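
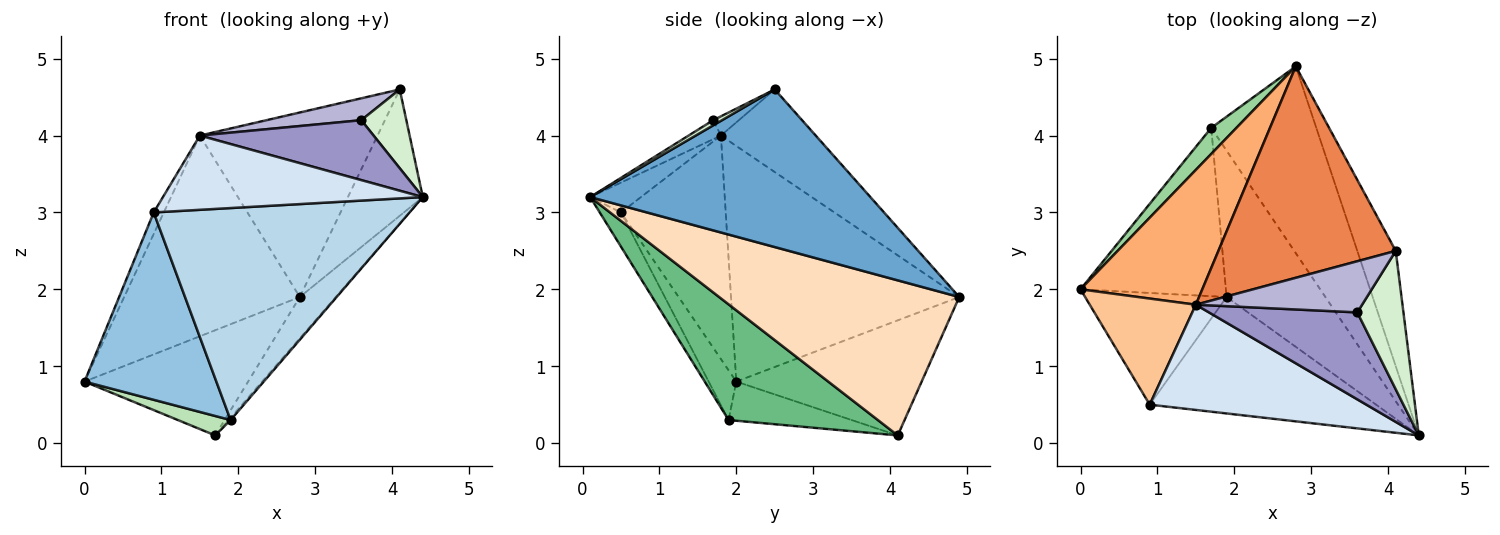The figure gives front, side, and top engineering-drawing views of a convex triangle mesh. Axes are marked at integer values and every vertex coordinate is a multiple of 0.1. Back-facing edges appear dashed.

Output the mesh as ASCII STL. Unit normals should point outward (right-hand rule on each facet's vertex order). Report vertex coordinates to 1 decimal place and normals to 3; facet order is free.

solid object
 facet normal 0.940 0.251 -0.229
  outer loop
   vertex 4.1 2.5 4.6
   vertex 4.4 0.1 3.2
   vertex 2.8 4.9 1.9
  endloop
 endfacet
 facet normal -0.177 -0.845 -0.504
  outer loop
   vertex 1.9 1.9 0.3
   vertex 0.9 0.5 3.0
   vertex 0.0 2.0 0.8
  endloop
 endfacet
 facet normal -0.072 -0.874 -0.480
  outer loop
   vertex 1.9 1.9 0.3
   vertex 4.4 0.1 3.2
   vertex 0.9 0.5 3.0
  endloop
 endfacet
 facet normal -0.112 -0.573 0.812
  outer loop
   vertex 1.5 1.8 4.0
   vertex 0.9 0.5 3.0
   vertex 4.4 0.1 3.2
  endloop
 endfacet
 facet normal -0.331 0.620 0.711
  outer loop
   vertex 1.5 1.8 4.0
   vertex 4.1 2.5 4.6
   vertex 2.8 4.9 1.9
  endloop
 endfacet
 facet normal -0.733 0.564 0.379
  outer loop
   vertex 1.5 1.8 4.0
   vertex 2.8 4.9 1.9
   vertex 0.0 2.0 0.8
  endloop
 endfacet
 facet normal -0.900 0.087 0.427
  outer loop
   vertex 1.5 1.8 4.0
   vertex 0.0 2.0 0.8
   vertex 0.9 0.5 3.0
  endloop
 endfacet
 facet normal 0.822 0.123 -0.557
  outer loop
   vertex 1.7 4.1 0.1
   vertex 2.8 4.9 1.9
   vertex 4.4 0.1 3.2
  endloop
 endfacet
 facet normal 0.760 0.010 -0.649
  outer loop
   vertex 1.7 4.1 0.1
   vertex 4.4 0.1 3.2
   vertex 1.9 1.9 0.3
  endloop
 endfacet
 facet normal -0.740 0.653 0.162
  outer loop
   vertex 1.7 4.1 0.1
   vertex 0.0 2.0 0.8
   vertex 2.8 4.9 1.9
  endloop
 endfacet
 facet normal -0.258 -0.111 -0.960
  outer loop
   vertex 1.7 4.1 0.1
   vertex 1.9 1.9 0.3
   vertex 0.0 2.0 0.8
  endloop
 endfacet
 facet normal 0.096 -0.493 0.865
  outer loop
   vertex 3.6 1.7 4.2
   vertex 4.4 0.1 3.2
   vertex 4.1 2.5 4.6
  endloop
 endfacet
 facet normal -0.105 -0.564 0.819
  outer loop
   vertex 3.6 1.7 4.2
   vertex 1.5 1.8 4.0
   vertex 4.4 0.1 3.2
  endloop
 endfacet
 facet normal -0.106 -0.391 0.914
  outer loop
   vertex 3.6 1.7 4.2
   vertex 4.1 2.5 4.6
   vertex 1.5 1.8 4.0
  endloop
 endfacet
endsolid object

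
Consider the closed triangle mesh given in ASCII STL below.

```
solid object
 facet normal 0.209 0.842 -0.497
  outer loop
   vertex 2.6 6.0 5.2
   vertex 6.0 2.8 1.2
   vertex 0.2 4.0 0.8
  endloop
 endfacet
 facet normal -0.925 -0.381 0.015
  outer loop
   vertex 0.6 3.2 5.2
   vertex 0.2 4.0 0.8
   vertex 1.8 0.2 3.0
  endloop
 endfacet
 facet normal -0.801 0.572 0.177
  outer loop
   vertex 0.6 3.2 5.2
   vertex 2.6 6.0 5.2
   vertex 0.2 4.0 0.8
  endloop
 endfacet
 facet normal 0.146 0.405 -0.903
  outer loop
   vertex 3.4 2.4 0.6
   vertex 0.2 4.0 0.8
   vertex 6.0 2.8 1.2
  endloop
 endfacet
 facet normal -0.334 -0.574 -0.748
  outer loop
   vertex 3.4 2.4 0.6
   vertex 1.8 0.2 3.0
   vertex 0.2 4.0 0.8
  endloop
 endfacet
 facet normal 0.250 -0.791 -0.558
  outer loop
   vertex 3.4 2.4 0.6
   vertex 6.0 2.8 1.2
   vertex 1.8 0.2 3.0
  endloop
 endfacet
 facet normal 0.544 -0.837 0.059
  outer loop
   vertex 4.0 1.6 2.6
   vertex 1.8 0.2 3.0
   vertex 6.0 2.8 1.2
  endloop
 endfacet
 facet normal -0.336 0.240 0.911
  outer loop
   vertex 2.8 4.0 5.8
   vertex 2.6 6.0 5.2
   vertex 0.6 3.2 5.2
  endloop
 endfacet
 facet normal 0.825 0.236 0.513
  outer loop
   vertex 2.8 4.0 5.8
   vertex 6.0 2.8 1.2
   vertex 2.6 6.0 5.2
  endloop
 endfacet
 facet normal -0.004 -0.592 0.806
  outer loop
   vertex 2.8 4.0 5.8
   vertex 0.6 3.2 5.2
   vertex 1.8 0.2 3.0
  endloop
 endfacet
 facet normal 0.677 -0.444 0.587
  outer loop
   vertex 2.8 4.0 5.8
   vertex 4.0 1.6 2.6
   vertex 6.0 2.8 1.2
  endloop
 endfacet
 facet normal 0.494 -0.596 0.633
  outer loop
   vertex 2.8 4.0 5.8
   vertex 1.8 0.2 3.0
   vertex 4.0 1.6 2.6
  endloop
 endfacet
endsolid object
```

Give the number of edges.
18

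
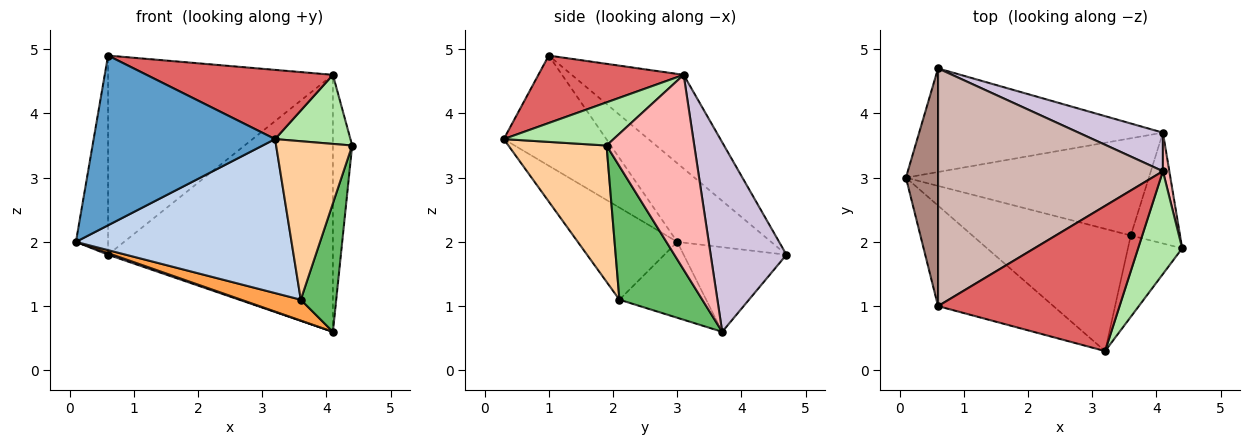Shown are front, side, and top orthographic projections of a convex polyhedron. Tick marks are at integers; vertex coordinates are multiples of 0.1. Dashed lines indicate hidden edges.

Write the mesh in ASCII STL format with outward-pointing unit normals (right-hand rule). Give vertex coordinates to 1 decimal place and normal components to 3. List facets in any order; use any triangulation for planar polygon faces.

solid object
 facet normal -0.437 -0.774 -0.458
  outer loop
   vertex 0.6 1.0 4.9
   vertex 0.1 3.0 2.0
   vertex 3.2 0.3 3.6
  endloop
 endfacet
 facet normal -0.340 -0.737 -0.585
  outer loop
   vertex 3.6 2.1 1.1
   vertex 3.2 0.3 3.6
   vertex 0.1 3.0 2.0
  endloop
 endfacet
 facet normal -0.292 -0.201 -0.935
  outer loop
   vertex 3.6 2.1 1.1
   vertex 0.1 3.0 2.0
   vertex 4.1 3.7 0.6
  endloop
 endfacet
 facet normal 0.754 -0.584 -0.300
  outer loop
   vertex 3.6 2.1 1.1
   vertex 4.4 1.9 3.5
   vertex 3.2 0.3 3.6
  endloop
 endfacet
 facet normal 0.871 -0.372 -0.321
  outer loop
   vertex 3.6 2.1 1.1
   vertex 4.1 3.7 0.6
   vertex 4.4 1.9 3.5
  endloop
 endfacet
 facet normal 0.631 -0.433 0.644
  outer loop
   vertex 4.1 3.1 4.6
   vertex 3.2 0.3 3.6
   vertex 4.4 1.9 3.5
  endloop
 endfacet
 facet normal 0.318 -0.408 0.856
  outer loop
   vertex 4.1 3.1 4.6
   vertex 0.6 1.0 4.9
   vertex 3.2 0.3 3.6
  endloop
 endfacet
 facet normal 0.976 0.215 0.032
  outer loop
   vertex 4.1 3.1 4.6
   vertex 4.4 1.9 3.5
   vertex 4.1 3.7 0.6
  endloop
 endfacet
 facet normal -0.328 -0.015 -0.945
  outer loop
   vertex 0.6 4.7 1.8
   vertex 4.1 3.7 0.6
   vertex 0.1 3.0 2.0
  endloop
 endfacet
 facet normal 0.316 0.938 0.141
  outer loop
   vertex 0.6 4.7 1.8
   vertex 4.1 3.1 4.6
   vertex 4.1 3.7 0.6
  endloop
 endfacet
 facet normal -0.883 0.302 0.360
  outer loop
   vertex 0.6 4.7 1.8
   vertex 0.1 3.0 2.0
   vertex 0.6 1.0 4.9
  endloop
 endfacet
 facet normal -0.304 0.612 0.730
  outer loop
   vertex 0.6 4.7 1.8
   vertex 0.6 1.0 4.9
   vertex 4.1 3.1 4.6
  endloop
 endfacet
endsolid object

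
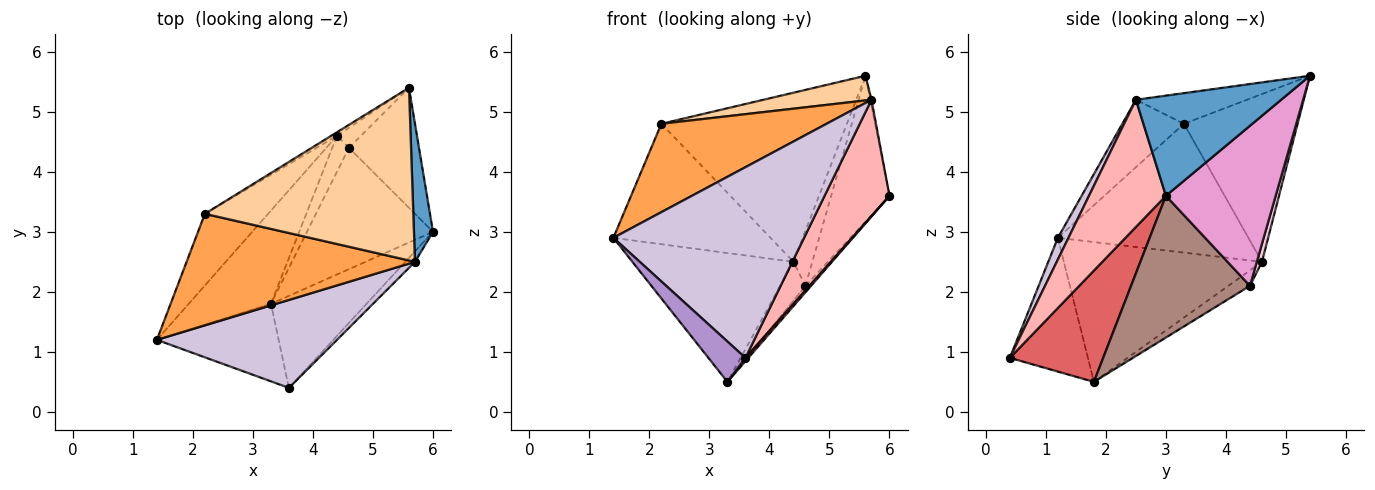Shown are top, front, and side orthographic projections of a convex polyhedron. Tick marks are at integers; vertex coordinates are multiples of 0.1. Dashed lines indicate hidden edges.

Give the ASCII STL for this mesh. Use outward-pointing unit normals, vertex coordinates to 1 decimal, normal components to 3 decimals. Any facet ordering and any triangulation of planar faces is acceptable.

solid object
 facet normal 0.982 0.008 0.187
  outer loop
   vertex 5.7 2.5 5.2
   vertex 6.0 3.0 3.6
   vertex 5.6 5.4 5.6
  endloop
 endfacet
 facet normal -0.706 0.574 -0.415
  outer loop
   vertex 4.4 4.6 2.5
   vertex 3.3 1.8 0.5
   vertex 1.4 1.2 2.9
  endloop
 endfacet
 facet normal -0.226 -0.605 0.764
  outer loop
   vertex 2.2 3.3 4.8
   vertex 1.4 1.2 2.9
   vertex 5.7 2.5 5.2
  endloop
 endfacet
 facet normal -0.144 -0.140 0.980
  outer loop
   vertex 2.2 3.3 4.8
   vertex 5.7 2.5 5.2
   vertex 5.6 5.4 5.6
  endloop
 endfacet
 facet normal -0.722 0.595 -0.354
  outer loop
   vertex 2.2 3.3 4.8
   vertex 4.4 4.6 2.5
   vertex 1.4 1.2 2.9
  endloop
 endfacet
 facet normal -0.522 0.853 -0.018
  outer loop
   vertex 2.2 3.3 4.8
   vertex 5.6 5.4 5.6
   vertex 4.4 4.6 2.5
  endloop
 endfacet
 facet normal 0.758 -0.024 -0.651
  outer loop
   vertex 3.6 0.4 0.9
   vertex 3.3 1.8 0.5
   vertex 6.0 3.0 3.6
  endloop
 endfacet
 facet normal 0.763 -0.644 -0.058
  outer loop
   vertex 3.6 0.4 0.9
   vertex 6.0 3.0 3.6
   vertex 5.7 2.5 5.2
  endloop
 endfacet
 facet normal -0.698 -0.331 -0.635
  outer loop
   vertex 3.6 0.4 0.9
   vertex 1.4 1.2 2.9
   vertex 3.3 1.8 0.5
  endloop
 endfacet
 facet normal 0.050 -0.907 0.418
  outer loop
   vertex 3.6 0.4 0.9
   vertex 5.7 2.5 5.2
   vertex 1.4 1.2 2.9
  endloop
 endfacet
 facet normal 0.747 0.035 -0.664
  outer loop
   vertex 4.6 4.4 2.1
   vertex 6.0 3.0 3.6
   vertex 3.3 1.8 0.5
  endloop
 endfacet
 facet normal -0.532 0.621 -0.576
  outer loop
   vertex 4.6 4.4 2.1
   vertex 3.3 1.8 0.5
   vertex 4.4 4.6 2.5
  endloop
 endfacet
 facet normal 0.824 0.438 -0.360
  outer loop
   vertex 4.6 4.4 2.1
   vertex 5.6 5.4 5.6
   vertex 6.0 3.0 3.6
  endloop
 endfacet
 facet normal 0.248 0.910 -0.331
  outer loop
   vertex 4.6 4.4 2.1
   vertex 4.4 4.6 2.5
   vertex 5.6 5.4 5.6
  endloop
 endfacet
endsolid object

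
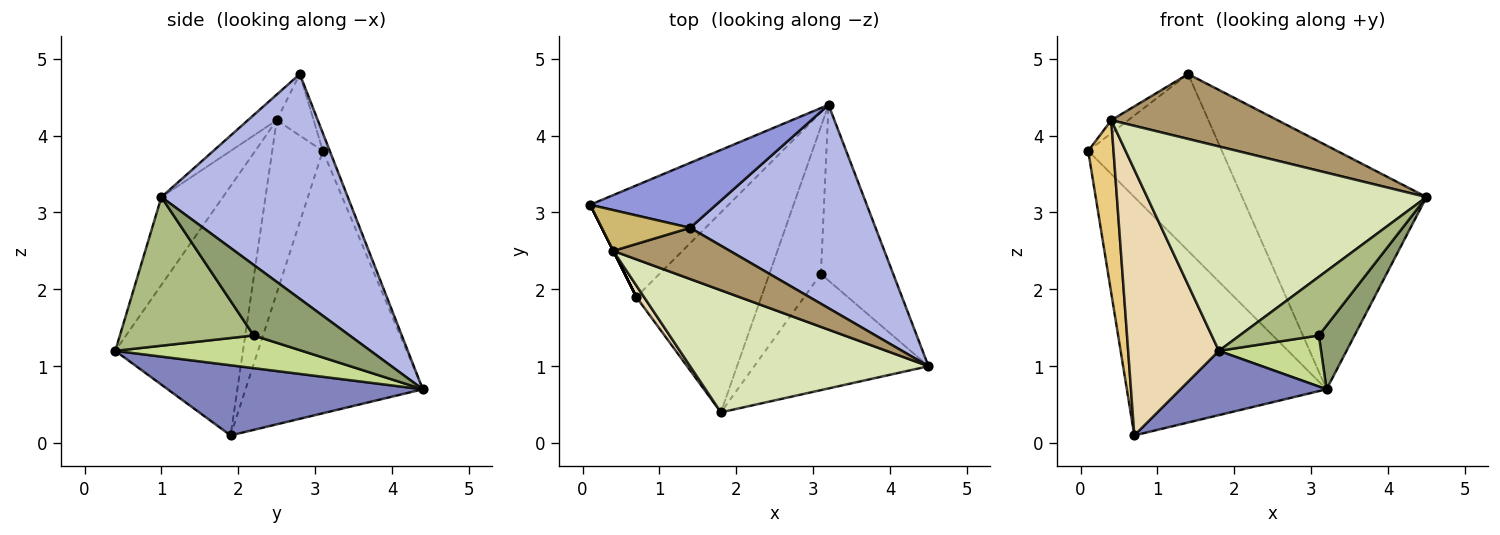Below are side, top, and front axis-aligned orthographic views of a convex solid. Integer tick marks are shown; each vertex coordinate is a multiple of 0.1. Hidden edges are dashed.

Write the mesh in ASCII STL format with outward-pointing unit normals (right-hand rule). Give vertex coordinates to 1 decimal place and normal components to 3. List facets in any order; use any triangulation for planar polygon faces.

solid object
 facet normal -0.627 0.706 -0.331
  outer loop
   vertex 0.7 1.9 0.1
   vertex 0.1 3.1 3.8
   vertex 3.2 4.4 0.7
  endloop
 endfacet
 facet normal 0.471 -0.270 -0.840
  outer loop
   vertex 1.8 0.4 1.2
   vertex 0.7 1.9 0.1
   vertex 3.2 4.4 0.7
  endloop
 endfacet
 facet normal -0.049 0.938 0.345
  outer loop
   vertex 1.4 2.8 4.8
   vertex 3.2 4.4 0.7
   vertex 0.1 3.1 3.8
  endloop
 endfacet
 facet normal 0.613 0.607 0.506
  outer loop
   vertex 1.4 2.8 4.8
   vertex 4.5 1.0 3.2
   vertex 3.2 4.4 0.7
  endloop
 endfacet
 facet normal 0.676 -0.251 -0.693
  outer loop
   vertex 3.1 2.2 1.4
   vertex 3.2 4.4 0.7
   vertex 4.5 1.0 3.2
  endloop
 endfacet
 facet normal 0.606 -0.359 -0.710
  outer loop
   vertex 3.1 2.2 1.4
   vertex 4.5 1.0 3.2
   vertex 1.8 0.4 1.2
  endloop
 endfacet
 facet normal 0.514 -0.281 -0.810
  outer loop
   vertex 3.1 2.2 1.4
   vertex 1.8 0.4 1.2
   vertex 3.2 4.4 0.7
  endloop
 endfacet
 facet normal -0.186 -0.844 0.504
  outer loop
   vertex 0.4 2.5 4.2
   vertex 1.8 0.4 1.2
   vertex 4.5 1.0 3.2
  endloop
 endfacet
 facet normal -0.135 -0.778 0.614
  outer loop
   vertex 0.4 2.5 4.2
   vertex 4.5 1.0 3.2
   vertex 1.4 2.8 4.8
  endloop
 endfacet
 facet normal -0.552 0.253 0.794
  outer loop
   vertex 0.4 2.5 4.2
   vertex 1.4 2.8 4.8
   vertex 0.1 3.1 3.8
  endloop
 endfacet
 facet normal -0.894 -0.447 0.000
  outer loop
   vertex 0.4 2.5 4.2
   vertex 0.1 3.1 3.8
   vertex 0.7 1.9 0.1
  endloop
 endfacet
 facet normal -0.815 -0.579 0.025
  outer loop
   vertex 0.4 2.5 4.2
   vertex 0.7 1.9 0.1
   vertex 1.8 0.4 1.2
  endloop
 endfacet
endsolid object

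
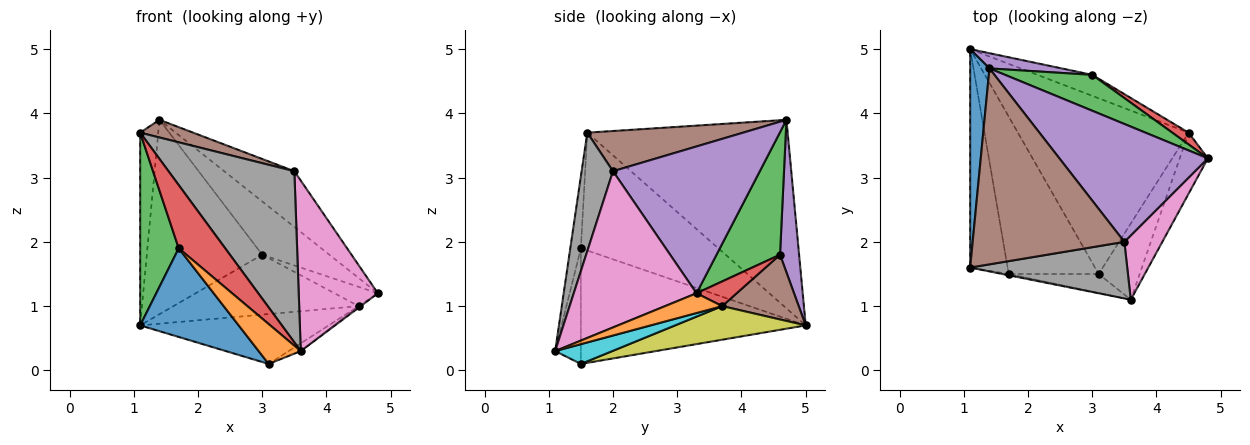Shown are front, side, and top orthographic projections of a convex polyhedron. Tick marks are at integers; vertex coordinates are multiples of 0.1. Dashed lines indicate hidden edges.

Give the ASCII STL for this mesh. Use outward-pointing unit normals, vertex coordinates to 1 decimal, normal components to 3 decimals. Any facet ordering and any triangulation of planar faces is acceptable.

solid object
 facet normal -0.991 0.089 0.101
  outer loop
   vertex 1.1 1.6 3.7
   vertex 1.4 4.7 3.9
   vertex 1.1 5.0 0.7
  endloop
 endfacet
 facet normal 0.574 0.022 -0.818
  outer loop
   vertex 4.5 3.7 1.0
   vertex 4.8 3.3 1.2
   vertex 3.6 1.1 0.3
  endloop
 endfacet
 facet normal -0.921 -0.258 -0.293
  outer loop
   vertex 1.7 1.5 1.9
   vertex 1.1 1.6 3.7
   vertex 1.1 5.0 0.7
  endloop
 endfacet
 facet normal -0.222 -0.975 -0.020
  outer loop
   vertex 1.7 1.5 1.9
   vertex 3.6 1.1 0.3
   vertex 1.1 1.6 3.7
  endloop
 endfacet
 facet normal 0.666 0.319 0.674
  outer loop
   vertex 3.5 2.0 3.1
   vertex 4.8 3.3 1.2
   vertex 1.4 4.7 3.9
  endloop
 endfacet
 facet normal 0.255 -0.087 0.963
  outer loop
   vertex 3.5 2.0 3.1
   vertex 1.4 4.7 3.9
   vertex 1.1 1.6 3.7
  endloop
 endfacet
 facet normal 0.823 -0.531 0.200
  outer loop
   vertex 3.5 2.0 3.1
   vertex 3.6 1.1 0.3
   vertex 4.8 3.3 1.2
  endloop
 endfacet
 facet normal 0.230 -0.924 0.305
  outer loop
   vertex 3.5 2.0 3.1
   vertex 1.1 1.6 3.7
   vertex 3.6 1.1 0.3
  endloop
 endfacet
 facet normal 0.186 0.268 -0.945
  outer loop
   vertex 3.1 1.5 0.1
   vertex 1.1 5.0 0.7
   vertex 4.5 3.7 1.0
  endloop
 endfacet
 facet normal 0.432 0.092 -0.897
  outer loop
   vertex 3.1 1.5 0.1
   vertex 4.5 3.7 1.0
   vertex 3.6 1.1 0.3
  endloop
 endfacet
 facet normal -0.746 -0.327 -0.580
  outer loop
   vertex 3.1 1.5 0.1
   vertex 1.7 1.5 1.9
   vertex 1.1 5.0 0.7
  endloop
 endfacet
 facet normal -0.483 -0.791 -0.375
  outer loop
   vertex 3.1 1.5 0.1
   vertex 3.6 1.1 0.3
   vertex 1.7 1.5 1.9
  endloop
 endfacet
 facet normal 0.618 0.652 0.439
  outer loop
   vertex 3.0 4.6 1.8
   vertex 1.4 4.7 3.9
   vertex 4.8 3.3 1.2
  endloop
 endfacet
 facet normal 0.620 0.670 0.409
  outer loop
   vertex 3.0 4.6 1.8
   vertex 4.8 3.3 1.2
   vertex 4.5 3.7 1.0
  endloop
 endfacet
 facet normal 0.163 0.984 0.077
  outer loop
   vertex 3.0 4.6 1.8
   vertex 1.1 5.0 0.7
   vertex 1.4 4.7 3.9
  endloop
 endfacet
 facet normal 0.363 0.879 -0.308
  outer loop
   vertex 3.0 4.6 1.8
   vertex 4.5 3.7 1.0
   vertex 1.1 5.0 0.7
  endloop
 endfacet
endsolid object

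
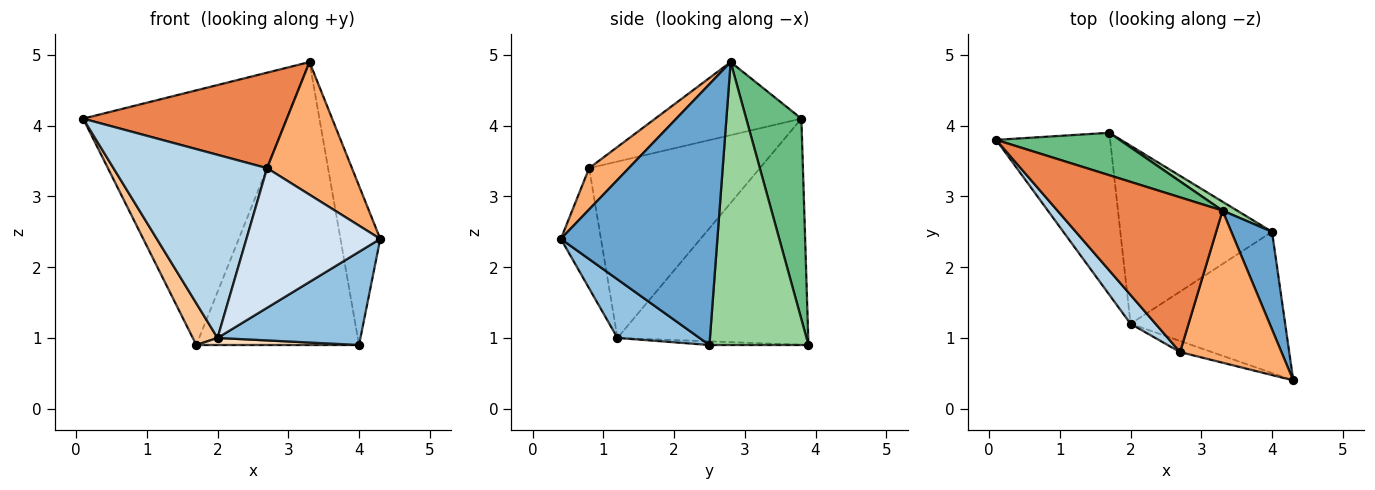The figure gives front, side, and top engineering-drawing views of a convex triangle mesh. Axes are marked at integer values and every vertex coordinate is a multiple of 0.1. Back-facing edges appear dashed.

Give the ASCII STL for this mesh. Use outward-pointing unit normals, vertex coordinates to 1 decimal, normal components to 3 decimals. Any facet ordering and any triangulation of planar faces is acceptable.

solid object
 facet normal 0.958 0.244 0.149
  outer loop
   vertex 3.3 2.8 4.9
   vertex 4.3 0.4 2.4
   vertex 4.0 2.5 0.9
  endloop
 endfacet
 facet normal 0.302 -0.525 -0.796
  outer loop
   vertex 2.0 1.2 1.0
   vertex 4.0 2.5 0.9
   vertex 4.3 0.4 2.4
  endloop
 endfacet
 facet normal -0.739 -0.665 0.105
  outer loop
   vertex 2.7 0.8 3.4
   vertex 0.1 3.8 4.1
   vertex 2.0 1.2 1.0
  endloop
 endfacet
 facet normal -0.286 -0.955 -0.076
  outer loop
   vertex 2.7 0.8 3.4
   vertex 2.0 1.2 1.0
   vertex 4.3 0.4 2.4
  endloop
 endfacet
 facet normal -0.353 -0.491 0.796
  outer loop
   vertex 2.7 0.8 3.4
   vertex 3.3 2.8 4.9
   vertex 0.1 3.8 4.1
  endloop
 endfacet
 facet normal 0.293 -0.628 0.721
  outer loop
   vertex 2.7 0.8 3.4
   vertex 4.3 0.4 2.4
   vertex 3.3 2.8 4.9
  endloop
 endfacet
 facet normal -0.887 -0.115 -0.447
  outer loop
   vertex 1.7 3.9 0.9
   vertex 2.0 1.2 1.0
   vertex 0.1 3.8 4.1
  endloop
 endfacet
 facet normal -0.024 -0.040 -0.999
  outer loop
   vertex 1.7 3.9 0.9
   vertex 4.0 2.5 0.9
   vertex 2.0 1.2 1.0
  endloop
 endfacet
 facet normal 0.258 0.953 0.159
  outer loop
   vertex 1.7 3.9 0.9
   vertex 0.1 3.8 4.1
   vertex 3.3 2.8 4.9
  endloop
 endfacet
 facet normal 0.520 0.854 0.027
  outer loop
   vertex 1.7 3.9 0.9
   vertex 3.3 2.8 4.9
   vertex 4.0 2.5 0.9
  endloop
 endfacet
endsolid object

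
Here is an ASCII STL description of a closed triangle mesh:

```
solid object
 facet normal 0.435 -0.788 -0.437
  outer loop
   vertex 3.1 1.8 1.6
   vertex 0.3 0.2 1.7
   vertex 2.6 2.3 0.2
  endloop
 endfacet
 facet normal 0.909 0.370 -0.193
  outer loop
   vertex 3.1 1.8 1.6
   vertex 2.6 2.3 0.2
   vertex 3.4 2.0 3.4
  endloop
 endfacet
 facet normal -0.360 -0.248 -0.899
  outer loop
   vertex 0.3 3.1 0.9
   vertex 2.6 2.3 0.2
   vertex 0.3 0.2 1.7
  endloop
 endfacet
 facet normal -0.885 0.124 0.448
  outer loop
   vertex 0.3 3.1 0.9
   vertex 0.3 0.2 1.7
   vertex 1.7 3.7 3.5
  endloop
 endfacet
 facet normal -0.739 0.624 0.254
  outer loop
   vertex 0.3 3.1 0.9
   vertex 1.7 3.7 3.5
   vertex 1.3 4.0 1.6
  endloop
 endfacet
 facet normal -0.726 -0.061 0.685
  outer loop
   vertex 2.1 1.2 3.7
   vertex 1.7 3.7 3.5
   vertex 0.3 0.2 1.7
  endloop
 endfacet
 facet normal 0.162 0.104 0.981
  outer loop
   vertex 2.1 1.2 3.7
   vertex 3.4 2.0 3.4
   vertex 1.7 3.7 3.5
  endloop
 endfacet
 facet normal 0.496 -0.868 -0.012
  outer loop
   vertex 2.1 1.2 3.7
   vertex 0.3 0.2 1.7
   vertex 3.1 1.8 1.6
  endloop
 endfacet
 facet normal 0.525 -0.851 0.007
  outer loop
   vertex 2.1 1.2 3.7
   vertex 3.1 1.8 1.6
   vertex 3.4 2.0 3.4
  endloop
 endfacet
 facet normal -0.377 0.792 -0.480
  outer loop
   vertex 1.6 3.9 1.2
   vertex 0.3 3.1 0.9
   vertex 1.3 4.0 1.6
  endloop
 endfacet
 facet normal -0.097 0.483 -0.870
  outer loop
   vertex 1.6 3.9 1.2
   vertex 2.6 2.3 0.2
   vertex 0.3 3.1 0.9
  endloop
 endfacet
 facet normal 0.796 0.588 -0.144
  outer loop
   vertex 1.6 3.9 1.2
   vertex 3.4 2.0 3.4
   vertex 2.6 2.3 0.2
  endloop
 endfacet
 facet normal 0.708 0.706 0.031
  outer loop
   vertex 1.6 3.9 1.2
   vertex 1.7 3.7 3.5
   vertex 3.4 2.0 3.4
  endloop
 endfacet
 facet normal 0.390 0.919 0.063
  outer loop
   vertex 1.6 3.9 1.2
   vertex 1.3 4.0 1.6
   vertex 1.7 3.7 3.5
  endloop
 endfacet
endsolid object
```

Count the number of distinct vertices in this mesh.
9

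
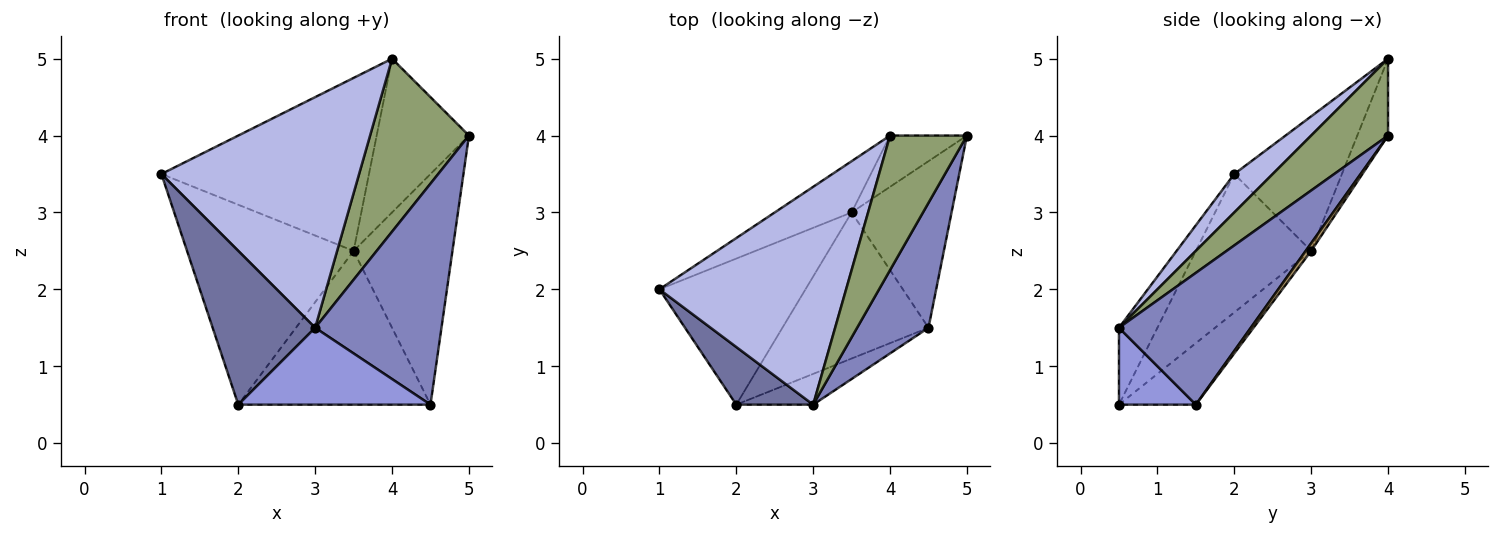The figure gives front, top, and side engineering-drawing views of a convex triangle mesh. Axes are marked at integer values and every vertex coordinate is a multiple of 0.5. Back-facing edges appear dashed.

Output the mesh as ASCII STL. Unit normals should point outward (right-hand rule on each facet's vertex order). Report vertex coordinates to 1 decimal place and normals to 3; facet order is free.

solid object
 facet normal -0.331 -0.883 0.331
  outer loop
   vertex 2.0 0.5 0.5
   vertex 3.0 0.5 1.5
   vertex 1.0 2.0 3.5
  endloop
 endfacet
 facet normal 0.672 -0.644 0.364
  outer loop
   vertex 4.5 1.5 0.5
   vertex 5.0 4.0 4.0
   vertex 3.0 0.5 1.5
  endloop
 endfacet
 facet normal 0.348 -0.870 -0.348
  outer loop
   vertex 4.5 1.5 0.5
   vertex 3.0 0.5 1.5
   vertex 2.0 0.5 0.5
  endloop
 endfacet
 facet normal 0.140 -0.720 0.680
  outer loop
   vertex 4.0 4.0 5.0
   vertex 1.0 2.0 3.5
   vertex 3.0 0.5 1.5
  endloop
 endfacet
 facet normal 0.523 -0.673 0.523
  outer loop
   vertex 4.0 4.0 5.0
   vertex 3.0 0.5 1.5
   vertex 5.0 4.0 4.0
  endloop
 endfacet
 facet normal -0.488 0.705 -0.515
  outer loop
   vertex 3.5 3.0 2.5
   vertex 2.0 0.5 0.5
   vertex 1.0 2.0 3.5
  endloop
 endfacet
 facet normal -0.445 0.859 -0.254
  outer loop
   vertex 3.5 3.0 2.5
   vertex 1.0 2.0 3.5
   vertex 4.0 4.0 5.0
  endloop
 endfacet
 facet normal -0.302 0.905 -0.302
  outer loop
   vertex 3.5 3.0 2.5
   vertex 4.0 4.0 5.0
   vertex 5.0 4.0 4.0
  endloop
 endfacet
 facet normal 0.045 0.810 -0.585
  outer loop
   vertex 3.5 3.0 2.5
   vertex 5.0 4.0 4.0
   vertex 4.5 1.5 0.5
  endloop
 endfacet
 facet normal -0.279 0.696 -0.661
  outer loop
   vertex 3.5 3.0 2.5
   vertex 4.5 1.5 0.5
   vertex 2.0 0.5 0.5
  endloop
 endfacet
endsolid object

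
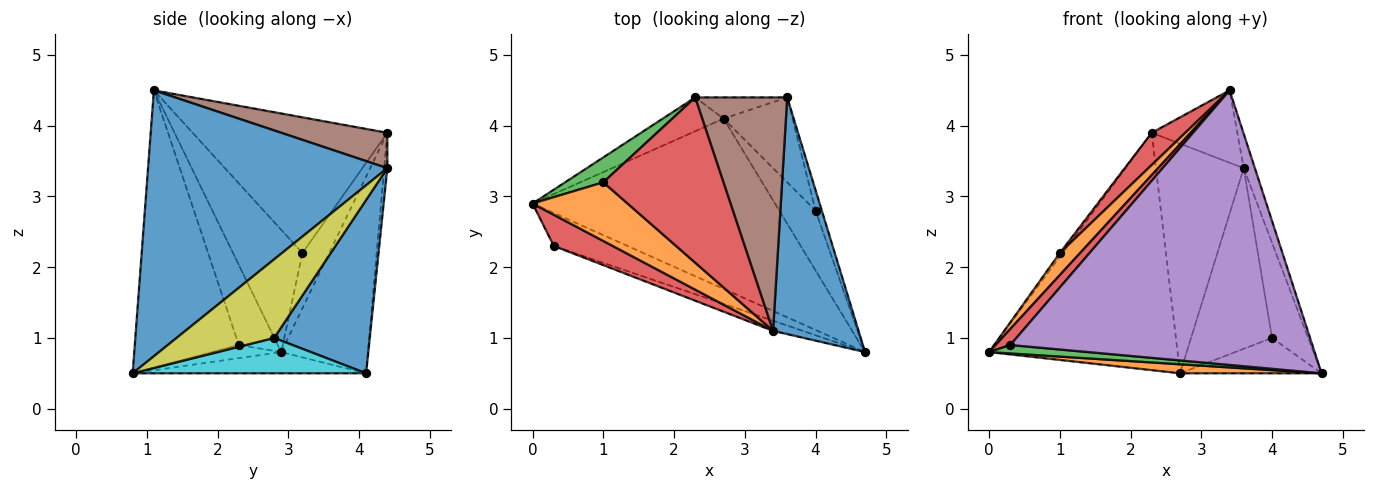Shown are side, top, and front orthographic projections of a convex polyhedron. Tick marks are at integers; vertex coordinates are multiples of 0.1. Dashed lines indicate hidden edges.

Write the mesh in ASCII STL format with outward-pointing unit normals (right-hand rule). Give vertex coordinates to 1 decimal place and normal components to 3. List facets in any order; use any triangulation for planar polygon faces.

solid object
 facet normal 0.951 0.044 0.306
  outer loop
   vertex 3.4 1.1 4.5
   vertex 4.7 0.8 0.5
   vertex 3.6 4.4 3.4
  endloop
 endfacet
 facet normal -0.087 -0.053 -0.995
  outer loop
   vertex 2.7 4.1 0.5
   vertex 4.7 0.8 0.5
   vertex 0.0 2.9 0.8
  endloop
 endfacet
 facet normal -0.170 -0.244 -0.955
  outer loop
   vertex 0.3 2.3 0.9
   vertex 0.0 2.9 0.8
   vertex 4.7 0.8 0.5
  endloop
 endfacet
 facet normal -0.771 -0.291 0.567
  outer loop
   vertex 0.3 2.3 0.9
   vertex 3.4 1.1 4.5
   vertex 0.0 2.9 0.8
  endloop
 endfacet
 facet normal -0.325 -0.945 -0.035
  outer loop
   vertex 0.3 2.3 0.9
   vertex 4.7 0.8 0.5
   vertex 3.4 1.1 4.5
  endloop
 endfacet
 facet normal 0.345 0.278 0.897
  outer loop
   vertex 2.3 4.4 3.9
   vertex 3.4 1.1 4.5
   vertex 3.6 4.4 3.4
  endloop
 endfacet
 facet normal -0.415 0.901 -0.128
  outer loop
   vertex 2.3 4.4 3.9
   vertex 2.7 4.1 0.5
   vertex 0.0 2.9 0.8
  endloop
 endfacet
 facet normal -0.035 0.995 -0.092
  outer loop
   vertex 2.3 4.4 3.9
   vertex 3.6 4.4 3.4
   vertex 2.7 4.1 0.5
  endloop
 endfacet
 facet normal 0.935 0.346 -0.075
  outer loop
   vertex 4.0 2.8 1.0
   vertex 3.6 4.4 3.4
   vertex 4.7 0.8 0.5
  endloop
 endfacet
 facet normal 0.643 0.390 -0.659
  outer loop
   vertex 4.0 2.8 1.0
   vertex 4.7 0.8 0.5
   vertex 2.7 4.1 0.5
  endloop
 endfacet
 facet normal 0.730 0.618 -0.291
  outer loop
   vertex 4.0 2.8 1.0
   vertex 2.7 4.1 0.5
   vertex 3.6 4.4 3.4
  endloop
 endfacet
 facet normal -0.770 -0.225 0.598
  outer loop
   vertex 1.0 3.2 2.2
   vertex 0.0 2.9 0.8
   vertex 3.4 1.1 4.5
  endloop
 endfacet
 facet normal -0.819 0.084 0.567
  outer loop
   vertex 1.0 3.2 2.2
   vertex 2.3 4.4 3.9
   vertex 0.0 2.9 0.8
  endloop
 endfacet
 facet normal -0.742 -0.128 0.658
  outer loop
   vertex 1.0 3.2 2.2
   vertex 3.4 1.1 4.5
   vertex 2.3 4.4 3.9
  endloop
 endfacet
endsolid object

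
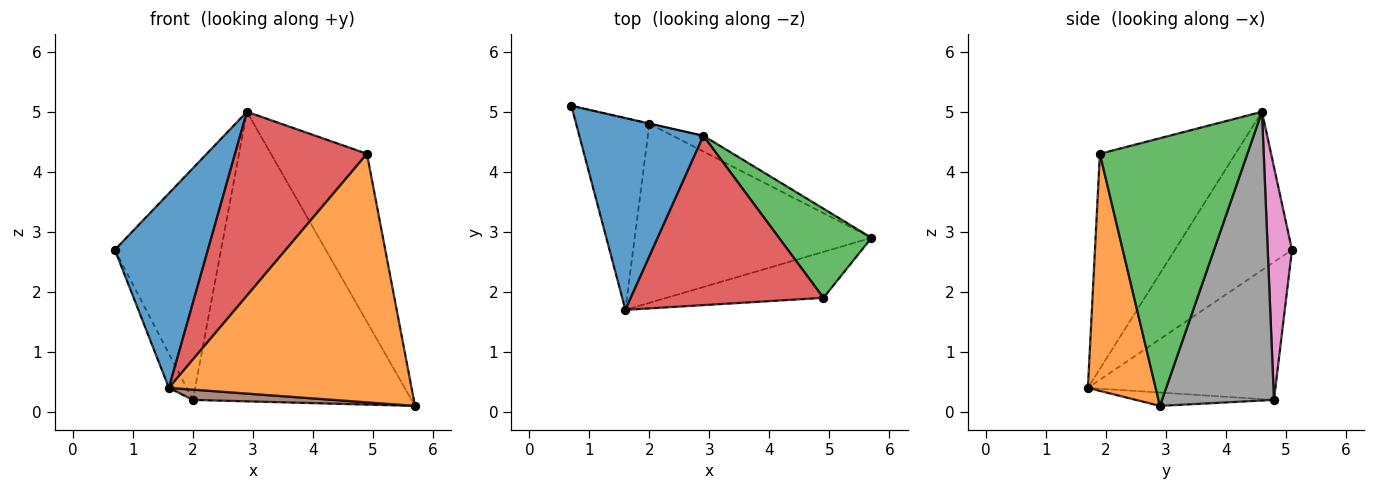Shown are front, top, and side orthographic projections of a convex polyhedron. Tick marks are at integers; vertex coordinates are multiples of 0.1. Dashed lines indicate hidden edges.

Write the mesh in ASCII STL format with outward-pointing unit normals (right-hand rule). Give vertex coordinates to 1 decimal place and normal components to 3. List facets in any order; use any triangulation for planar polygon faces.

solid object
 facet normal -0.667 -0.530 0.523
  outer loop
   vertex 2.9 4.6 5.0
   vertex 0.7 5.1 2.7
   vertex 1.6 1.7 0.4
  endloop
 endfacet
 facet normal 0.265 -0.948 -0.175
  outer loop
   vertex 4.9 1.9 4.3
   vertex 1.6 1.7 0.4
   vertex 5.7 2.9 0.1
  endloop
 endfacet
 facet normal 0.805 0.524 0.278
  outer loop
   vertex 4.9 1.9 4.3
   vertex 5.7 2.9 0.1
   vertex 2.9 4.6 5.0
  endloop
 endfacet
 facet normal -0.603 -0.587 0.540
  outer loop
   vertex 4.9 1.9 4.3
   vertex 2.9 4.6 5.0
   vertex 1.6 1.7 0.4
  endloop
 endfacet
 facet normal -0.880 0.083 -0.468
  outer loop
   vertex 2.0 4.8 0.2
   vertex 1.6 1.7 0.4
   vertex 0.7 5.1 2.7
  endloop
 endfacet
 facet normal -0.056 -0.057 -0.997
  outer loop
   vertex 2.0 4.8 0.2
   vertex 5.7 2.9 0.1
   vertex 1.6 1.7 0.4
  endloop
 endfacet
 facet normal 0.223 0.975 -0.001
  outer loop
   vertex 2.0 4.8 0.2
   vertex 0.7 5.1 2.7
   vertex 2.9 4.6 5.0
  endloop
 endfacet
 facet normal 0.455 0.889 -0.048
  outer loop
   vertex 2.0 4.8 0.2
   vertex 2.9 4.6 5.0
   vertex 5.7 2.9 0.1
  endloop
 endfacet
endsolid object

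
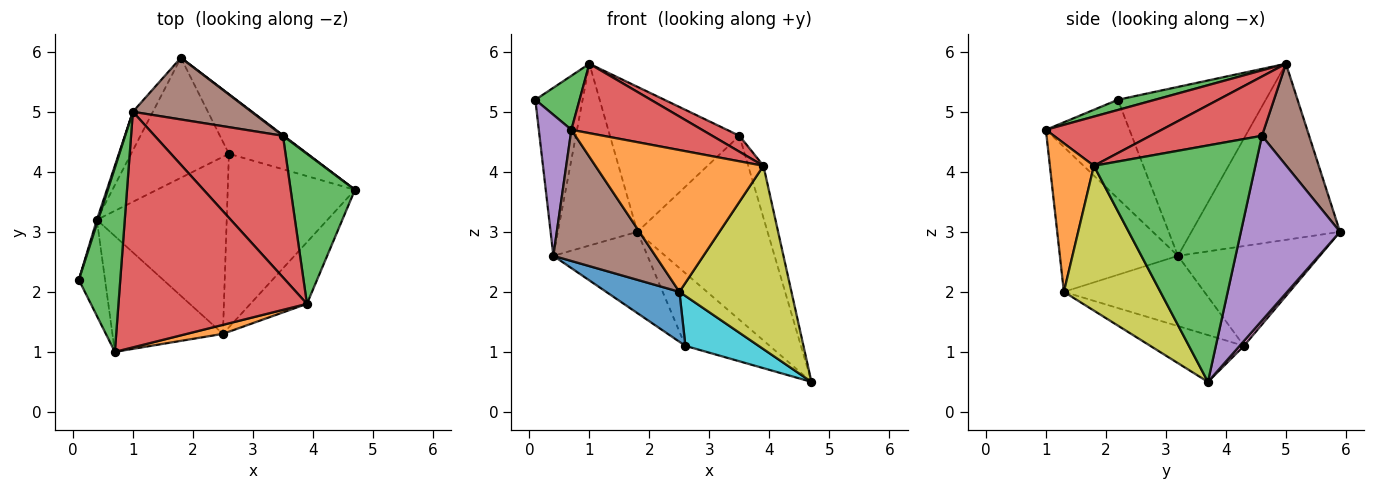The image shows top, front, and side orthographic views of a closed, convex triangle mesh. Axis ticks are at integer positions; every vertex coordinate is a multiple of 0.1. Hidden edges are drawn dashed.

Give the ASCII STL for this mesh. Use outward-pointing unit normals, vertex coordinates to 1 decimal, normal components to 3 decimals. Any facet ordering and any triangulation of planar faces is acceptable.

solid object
 facet normal -0.952 0.305 0.007
  outer loop
   vertex 0.4 3.2 2.6
   vertex 0.1 2.2 5.2
   vertex 1.0 5.0 5.8
  endloop
 endfacet
 facet normal -0.877 0.470 -0.100
  outer loop
   vertex 0.4 3.2 2.6
   vertex 1.0 5.0 5.8
   vertex 1.8 5.9 3.0
  endloop
 endfacet
 facet normal 0.961 0.091 0.261
  outer loop
   vertex 3.5 4.6 4.6
   vertex 3.9 1.8 4.1
   vertex 4.7 3.7 0.5
  endloop
 endfacet
 facet normal 0.417 -0.102 0.903
  outer loop
   vertex 3.5 4.6 4.6
   vertex 1.0 5.0 5.8
   vertex 3.9 1.8 4.1
  endloop
 endfacet
 facet normal 0.606 0.796 0.003
  outer loop
   vertex 3.5 4.6 4.6
   vertex 4.7 3.7 0.5
   vertex 1.8 5.9 3.0
  endloop
 endfacet
 facet normal 0.318 0.872 0.371
  outer loop
   vertex 3.5 4.6 4.6
   vertex 1.8 5.9 3.0
   vertex 1.0 5.0 5.8
  endloop
 endfacet
 facet normal 0.040 0.772 -0.634
  outer loop
   vertex 2.6 4.3 1.1
   vertex 1.8 5.9 3.0
   vertex 4.7 3.7 0.5
  endloop
 endfacet
 facet normal -0.645 0.428 -0.632
  outer loop
   vertex 2.6 4.3 1.1
   vertex 0.4 3.2 2.6
   vertex 1.8 5.9 3.0
  endloop
 endfacet
 facet normal 0.633 -0.734 -0.247
  outer loop
   vertex 2.5 1.3 2.0
   vertex 4.7 3.7 0.5
   vertex 3.9 1.8 4.1
  endloop
 endfacet
 facet normal -0.333 -0.261 -0.906
  outer loop
   vertex 2.5 1.3 2.0
   vertex 2.6 4.3 1.1
   vertex 4.7 3.7 0.5
  endloop
 endfacet
 facet normal -0.462 -0.241 -0.854
  outer loop
   vertex 2.5 1.3 2.0
   vertex 0.4 3.2 2.6
   vertex 2.6 4.3 1.1
  endloop
 endfacet
 facet normal 0.253 -0.966 0.061
  outer loop
   vertex 0.7 1.0 4.7
   vertex 2.5 1.3 2.0
   vertex 3.9 1.8 4.1
  endloop
 endfacet
 facet normal 0.230 -0.274 0.934
  outer loop
   vertex 0.7 1.0 4.7
   vertex 1.0 5.0 5.8
   vertex 0.1 2.2 5.2
  endloop
 endfacet
 facet normal 0.243 -0.274 0.930
  outer loop
   vertex 0.7 1.0 4.7
   vertex 3.9 1.8 4.1
   vertex 1.0 5.0 5.8
  endloop
 endfacet
 facet normal -0.905 -0.352 -0.240
  outer loop
   vertex 0.7 1.0 4.7
   vertex 0.1 2.2 5.2
   vertex 0.4 3.2 2.6
  endloop
 endfacet
 facet normal -0.655 -0.566 -0.500
  outer loop
   vertex 0.7 1.0 4.7
   vertex 0.4 3.2 2.6
   vertex 2.5 1.3 2.0
  endloop
 endfacet
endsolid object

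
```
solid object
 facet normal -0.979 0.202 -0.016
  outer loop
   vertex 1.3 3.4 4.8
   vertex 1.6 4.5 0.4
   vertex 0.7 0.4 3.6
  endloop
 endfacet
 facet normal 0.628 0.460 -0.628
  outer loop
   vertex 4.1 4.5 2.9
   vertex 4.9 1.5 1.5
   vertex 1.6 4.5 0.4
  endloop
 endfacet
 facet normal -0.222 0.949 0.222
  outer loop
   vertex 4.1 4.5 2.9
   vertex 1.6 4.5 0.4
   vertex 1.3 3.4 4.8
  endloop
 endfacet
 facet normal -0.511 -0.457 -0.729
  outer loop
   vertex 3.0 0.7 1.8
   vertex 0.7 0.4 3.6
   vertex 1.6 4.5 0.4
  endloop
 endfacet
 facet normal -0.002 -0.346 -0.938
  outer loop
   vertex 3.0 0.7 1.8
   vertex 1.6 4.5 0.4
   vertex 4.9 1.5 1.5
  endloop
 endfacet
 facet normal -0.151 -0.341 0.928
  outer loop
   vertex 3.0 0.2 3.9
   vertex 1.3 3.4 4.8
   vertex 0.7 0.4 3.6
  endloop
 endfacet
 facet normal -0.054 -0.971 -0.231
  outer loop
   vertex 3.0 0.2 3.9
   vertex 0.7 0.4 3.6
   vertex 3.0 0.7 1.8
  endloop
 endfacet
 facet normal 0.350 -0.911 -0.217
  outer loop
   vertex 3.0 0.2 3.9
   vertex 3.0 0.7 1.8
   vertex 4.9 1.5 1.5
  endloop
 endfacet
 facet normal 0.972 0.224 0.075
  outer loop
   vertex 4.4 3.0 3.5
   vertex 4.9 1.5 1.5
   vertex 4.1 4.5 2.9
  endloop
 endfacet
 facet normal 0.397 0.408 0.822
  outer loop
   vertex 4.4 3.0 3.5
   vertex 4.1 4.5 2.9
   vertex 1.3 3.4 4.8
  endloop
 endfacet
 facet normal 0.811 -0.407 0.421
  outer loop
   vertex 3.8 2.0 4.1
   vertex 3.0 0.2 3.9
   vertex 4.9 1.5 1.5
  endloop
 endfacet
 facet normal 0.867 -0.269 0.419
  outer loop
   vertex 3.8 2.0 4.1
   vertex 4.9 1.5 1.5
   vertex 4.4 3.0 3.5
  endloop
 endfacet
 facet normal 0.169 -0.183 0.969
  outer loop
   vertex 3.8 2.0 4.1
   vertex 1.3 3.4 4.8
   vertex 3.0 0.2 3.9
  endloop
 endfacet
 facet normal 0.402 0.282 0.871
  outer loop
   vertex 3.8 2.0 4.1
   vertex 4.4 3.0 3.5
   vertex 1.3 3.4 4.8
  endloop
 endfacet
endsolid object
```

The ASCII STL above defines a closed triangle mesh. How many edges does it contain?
21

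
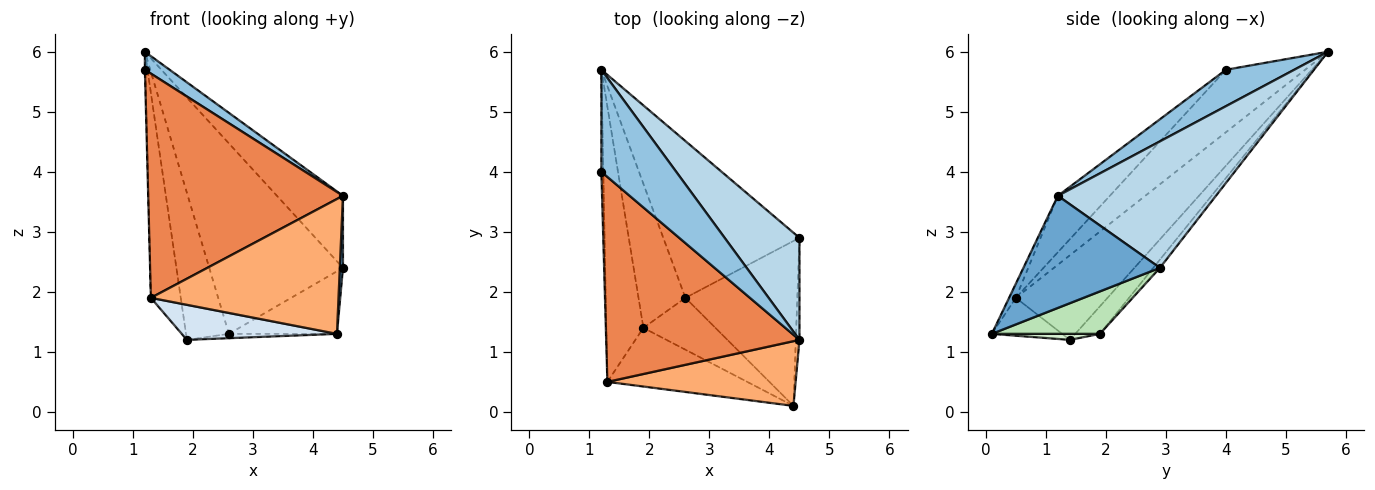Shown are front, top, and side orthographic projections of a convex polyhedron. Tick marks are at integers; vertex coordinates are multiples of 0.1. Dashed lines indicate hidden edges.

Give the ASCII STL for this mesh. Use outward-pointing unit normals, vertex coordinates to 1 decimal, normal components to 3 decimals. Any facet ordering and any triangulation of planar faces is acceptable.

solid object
 facet normal 0.999 -0.023 -0.032
  outer loop
   vertex 4.5 1.2 3.6
   vertex 4.4 0.1 1.3
   vertex 4.5 2.9 2.4
  endloop
 endfacet
 facet normal 0.432 -0.157 0.888
  outer loop
   vertex 1.2 5.7 6.0
   vertex 1.2 4.0 5.7
   vertex 4.5 1.2 3.6
  endloop
 endfacet
 facet normal 0.810 0.338 0.479
  outer loop
   vertex 1.2 5.7 6.0
   vertex 4.5 1.2 3.6
   vertex 4.5 2.9 2.4
  endloop
 endfacet
 facet normal -0.226 -0.500 -0.836
  outer loop
   vertex 1.3 0.5 1.9
   vertex 1.9 1.4 1.2
   vertex 4.4 0.1 1.3
  endloop
 endfacet
 facet normal -0.193 -0.724 0.662
  outer loop
   vertex 1.3 0.5 1.9
   vertex 4.5 1.2 3.6
   vertex 1.2 4.0 5.7
  endloop
 endfacet
 facet normal -0.033 -0.901 0.432
  outer loop
   vertex 1.3 0.5 1.9
   vertex 4.4 0.1 1.3
   vertex 4.5 1.2 3.6
  endloop
 endfacet
 facet normal -0.999 0.006 -0.031
  outer loop
   vertex 1.3 0.5 1.9
   vertex 1.2 4.0 5.7
   vertex 1.2 5.7 6.0
  endloop
 endfacet
 facet normal -0.878 0.286 -0.384
  outer loop
   vertex 1.3 0.5 1.9
   vertex 1.2 5.7 6.0
   vertex 1.9 1.4 1.2
  endloop
 endfacet
 facet normal -0.038 0.771 -0.635
  outer loop
   vertex 2.6 1.9 1.3
   vertex 1.2 5.7 6.0
   vertex 4.5 2.9 2.4
  endloop
 endfacet
 facet normal -0.380 0.661 -0.647
  outer loop
   vertex 2.6 1.9 1.3
   vertex 1.9 1.4 1.2
   vertex 1.2 5.7 6.0
  endloop
 endfacet
 facet normal 0.334 0.334 -0.881
  outer loop
   vertex 2.6 1.9 1.3
   vertex 4.5 2.9 2.4
   vertex 4.4 0.1 1.3
  endloop
 endfacet
 facet normal 0.083 0.083 -0.993
  outer loop
   vertex 2.6 1.9 1.3
   vertex 4.4 0.1 1.3
   vertex 1.9 1.4 1.2
  endloop
 endfacet
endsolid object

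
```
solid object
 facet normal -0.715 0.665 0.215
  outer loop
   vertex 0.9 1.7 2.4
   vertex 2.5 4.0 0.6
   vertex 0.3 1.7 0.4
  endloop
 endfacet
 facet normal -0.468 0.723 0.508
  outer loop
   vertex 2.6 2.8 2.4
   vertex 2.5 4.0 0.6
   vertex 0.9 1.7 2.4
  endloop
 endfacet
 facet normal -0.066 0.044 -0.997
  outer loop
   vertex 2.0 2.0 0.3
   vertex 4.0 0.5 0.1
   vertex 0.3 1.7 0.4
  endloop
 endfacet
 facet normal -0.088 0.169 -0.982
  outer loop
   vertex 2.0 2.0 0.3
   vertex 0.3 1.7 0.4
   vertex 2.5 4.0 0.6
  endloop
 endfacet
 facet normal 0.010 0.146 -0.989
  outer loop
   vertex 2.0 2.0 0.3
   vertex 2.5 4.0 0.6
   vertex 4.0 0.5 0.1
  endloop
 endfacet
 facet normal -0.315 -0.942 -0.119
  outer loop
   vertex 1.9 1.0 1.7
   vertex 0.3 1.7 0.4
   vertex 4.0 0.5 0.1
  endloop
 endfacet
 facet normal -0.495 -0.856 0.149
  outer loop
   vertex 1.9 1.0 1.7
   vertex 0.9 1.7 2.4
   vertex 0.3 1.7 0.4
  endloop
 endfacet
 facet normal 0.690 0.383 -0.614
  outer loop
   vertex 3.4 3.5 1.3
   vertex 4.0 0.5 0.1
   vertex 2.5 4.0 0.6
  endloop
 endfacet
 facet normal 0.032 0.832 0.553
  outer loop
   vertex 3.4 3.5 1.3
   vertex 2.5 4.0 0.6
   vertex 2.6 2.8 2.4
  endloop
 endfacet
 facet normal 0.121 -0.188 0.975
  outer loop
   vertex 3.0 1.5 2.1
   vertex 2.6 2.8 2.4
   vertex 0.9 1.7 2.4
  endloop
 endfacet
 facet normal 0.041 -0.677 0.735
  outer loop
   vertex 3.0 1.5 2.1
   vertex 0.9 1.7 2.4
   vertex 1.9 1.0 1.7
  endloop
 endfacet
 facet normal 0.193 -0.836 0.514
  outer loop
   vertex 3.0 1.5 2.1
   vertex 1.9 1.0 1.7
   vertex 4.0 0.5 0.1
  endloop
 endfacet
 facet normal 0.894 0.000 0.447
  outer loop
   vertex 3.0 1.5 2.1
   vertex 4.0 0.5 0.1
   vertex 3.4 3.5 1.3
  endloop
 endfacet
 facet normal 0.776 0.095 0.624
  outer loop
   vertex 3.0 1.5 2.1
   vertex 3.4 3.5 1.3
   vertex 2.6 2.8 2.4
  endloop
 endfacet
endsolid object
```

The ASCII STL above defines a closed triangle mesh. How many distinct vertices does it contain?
9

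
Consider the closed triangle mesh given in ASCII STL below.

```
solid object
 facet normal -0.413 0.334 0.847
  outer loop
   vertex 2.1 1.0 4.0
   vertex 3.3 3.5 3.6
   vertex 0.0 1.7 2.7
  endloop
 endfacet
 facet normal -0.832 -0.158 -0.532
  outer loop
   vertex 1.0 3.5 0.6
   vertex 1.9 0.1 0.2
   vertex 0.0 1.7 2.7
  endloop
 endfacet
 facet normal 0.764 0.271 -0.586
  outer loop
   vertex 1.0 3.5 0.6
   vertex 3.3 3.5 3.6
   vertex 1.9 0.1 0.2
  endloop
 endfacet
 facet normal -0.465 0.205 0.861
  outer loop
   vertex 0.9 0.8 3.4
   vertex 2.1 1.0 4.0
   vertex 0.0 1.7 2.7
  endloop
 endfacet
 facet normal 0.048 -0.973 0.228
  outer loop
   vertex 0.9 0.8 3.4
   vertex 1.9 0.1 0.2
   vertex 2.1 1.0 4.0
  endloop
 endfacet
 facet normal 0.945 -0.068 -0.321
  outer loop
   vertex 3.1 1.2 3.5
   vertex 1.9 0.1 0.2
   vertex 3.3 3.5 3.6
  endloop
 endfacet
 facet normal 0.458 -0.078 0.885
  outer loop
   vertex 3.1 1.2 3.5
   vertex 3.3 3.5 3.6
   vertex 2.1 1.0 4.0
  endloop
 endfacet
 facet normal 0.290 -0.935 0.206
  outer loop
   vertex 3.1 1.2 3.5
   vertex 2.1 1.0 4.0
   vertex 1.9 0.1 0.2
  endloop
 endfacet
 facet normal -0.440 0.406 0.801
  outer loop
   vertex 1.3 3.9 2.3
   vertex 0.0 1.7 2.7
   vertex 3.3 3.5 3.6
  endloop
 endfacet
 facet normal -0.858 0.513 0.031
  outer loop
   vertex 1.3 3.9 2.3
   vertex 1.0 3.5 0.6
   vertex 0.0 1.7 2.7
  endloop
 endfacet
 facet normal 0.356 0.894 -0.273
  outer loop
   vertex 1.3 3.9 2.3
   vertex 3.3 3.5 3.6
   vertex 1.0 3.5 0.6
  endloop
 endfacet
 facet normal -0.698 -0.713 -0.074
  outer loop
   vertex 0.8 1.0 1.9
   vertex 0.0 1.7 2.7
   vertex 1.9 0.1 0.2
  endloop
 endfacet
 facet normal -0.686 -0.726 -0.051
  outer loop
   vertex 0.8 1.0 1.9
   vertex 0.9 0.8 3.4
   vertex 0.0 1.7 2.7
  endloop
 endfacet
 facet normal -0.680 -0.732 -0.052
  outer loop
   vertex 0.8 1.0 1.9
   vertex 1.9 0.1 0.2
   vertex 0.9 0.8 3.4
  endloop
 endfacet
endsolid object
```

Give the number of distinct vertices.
9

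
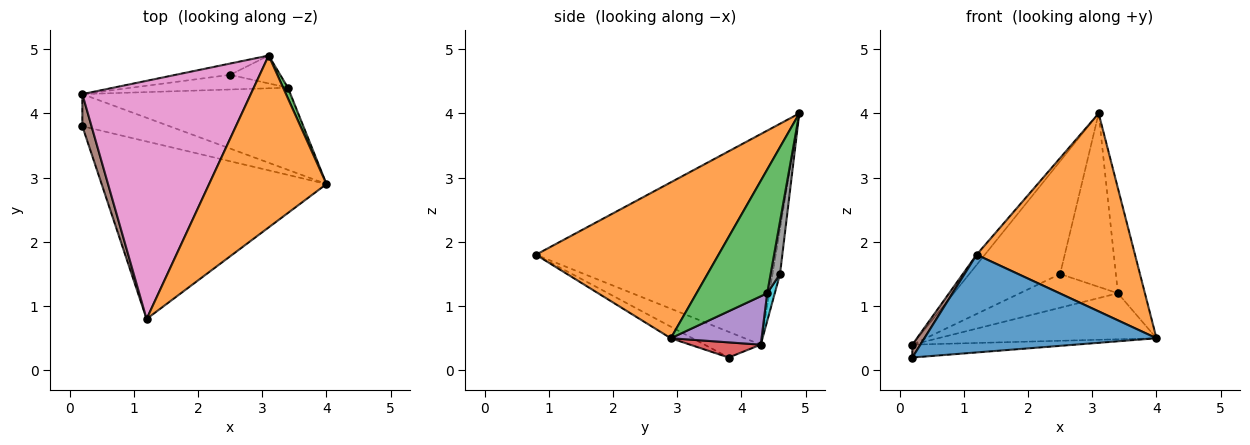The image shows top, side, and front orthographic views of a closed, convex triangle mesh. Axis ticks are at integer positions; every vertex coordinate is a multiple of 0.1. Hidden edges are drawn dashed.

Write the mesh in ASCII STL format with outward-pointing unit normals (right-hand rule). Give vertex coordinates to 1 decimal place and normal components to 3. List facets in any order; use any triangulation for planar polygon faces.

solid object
 facet normal -0.045 -0.482 -0.875
  outer loop
   vertex 1.2 0.8 1.8
   vertex 0.2 3.8 0.2
   vertex 4.0 2.9 0.5
  endloop
 endfacet
 facet normal 0.657 -0.570 0.494
  outer loop
   vertex 3.1 4.9 4.0
   vertex 1.2 0.8 1.8
   vertex 4.0 2.9 0.5
  endloop
 endfacet
 facet normal 0.934 0.356 0.036
  outer loop
   vertex 3.4 4.4 1.2
   vertex 3.1 4.9 4.0
   vertex 4.0 2.9 0.5
  endloop
 endfacet
 facet normal 0.159 0.367 -0.917
  outer loop
   vertex 0.2 4.3 0.4
   vertex 4.0 2.9 0.5
   vertex 0.2 3.8 0.2
  endloop
 endfacet
 facet normal 0.199 0.479 -0.855
  outer loop
   vertex 0.2 4.3 0.4
   vertex 3.4 4.4 1.2
   vertex 4.0 2.9 0.5
  endloop
 endfacet
 facet normal -0.933 -0.133 0.333
  outer loop
   vertex 0.2 4.3 0.4
   vertex 0.2 3.8 0.2
   vertex 1.2 0.8 1.8
  endloop
 endfacet
 facet normal -0.781 0.027 0.624
  outer loop
   vertex 0.2 4.3 0.4
   vertex 1.2 0.8 1.8
   vertex 3.1 4.9 4.0
  endloop
 endfacet
 facet normal 0.164 0.974 -0.156
  outer loop
   vertex 2.5 4.6 1.5
   vertex 3.1 4.9 4.0
   vertex 3.4 4.4 1.2
  endloop
 endfacet
 facet normal -0.082 0.992 -0.099
  outer loop
   vertex 2.5 4.6 1.5
   vertex 0.2 4.3 0.4
   vertex 3.1 4.9 4.0
  endloop
 endfacet
 facet normal 0.071 0.915 -0.398
  outer loop
   vertex 2.5 4.6 1.5
   vertex 3.4 4.4 1.2
   vertex 0.2 4.3 0.4
  endloop
 endfacet
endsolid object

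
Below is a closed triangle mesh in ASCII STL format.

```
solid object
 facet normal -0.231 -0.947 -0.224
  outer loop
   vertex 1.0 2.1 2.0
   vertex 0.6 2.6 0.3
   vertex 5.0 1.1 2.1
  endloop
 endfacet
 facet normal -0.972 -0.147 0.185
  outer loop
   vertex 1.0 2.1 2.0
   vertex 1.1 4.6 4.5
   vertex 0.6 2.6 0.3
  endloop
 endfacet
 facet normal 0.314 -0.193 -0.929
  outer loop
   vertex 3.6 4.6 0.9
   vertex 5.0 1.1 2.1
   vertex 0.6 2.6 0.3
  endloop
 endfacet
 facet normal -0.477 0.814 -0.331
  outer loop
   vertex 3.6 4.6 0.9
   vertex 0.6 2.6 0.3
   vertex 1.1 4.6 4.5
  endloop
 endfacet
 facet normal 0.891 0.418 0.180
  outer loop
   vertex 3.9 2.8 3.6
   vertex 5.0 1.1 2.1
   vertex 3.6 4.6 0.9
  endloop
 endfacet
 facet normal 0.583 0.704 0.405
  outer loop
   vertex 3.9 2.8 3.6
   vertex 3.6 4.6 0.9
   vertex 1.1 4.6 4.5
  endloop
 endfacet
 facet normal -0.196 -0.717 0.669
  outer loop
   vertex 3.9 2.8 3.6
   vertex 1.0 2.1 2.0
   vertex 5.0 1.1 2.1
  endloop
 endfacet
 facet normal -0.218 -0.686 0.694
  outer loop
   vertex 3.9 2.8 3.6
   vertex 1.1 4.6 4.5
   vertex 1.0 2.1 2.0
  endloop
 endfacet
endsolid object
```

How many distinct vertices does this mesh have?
6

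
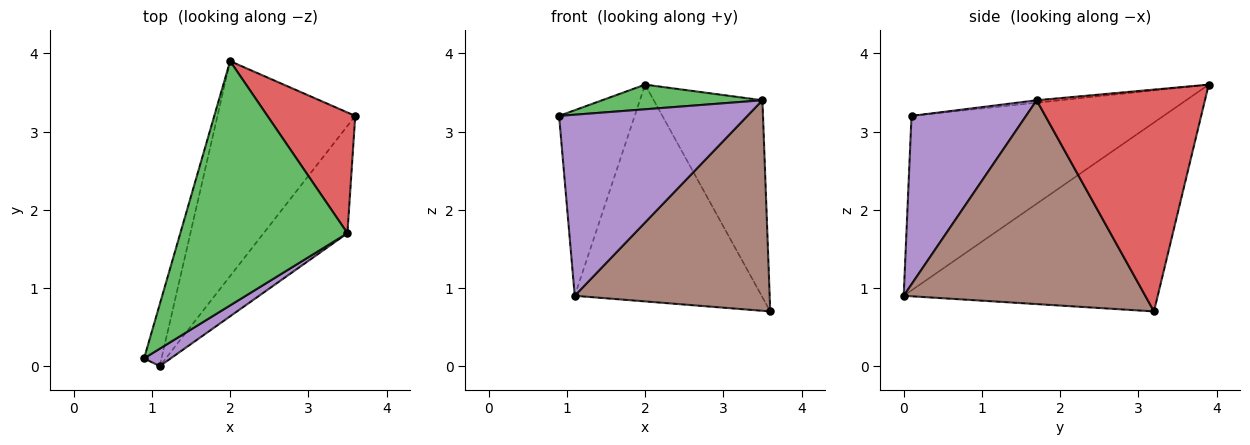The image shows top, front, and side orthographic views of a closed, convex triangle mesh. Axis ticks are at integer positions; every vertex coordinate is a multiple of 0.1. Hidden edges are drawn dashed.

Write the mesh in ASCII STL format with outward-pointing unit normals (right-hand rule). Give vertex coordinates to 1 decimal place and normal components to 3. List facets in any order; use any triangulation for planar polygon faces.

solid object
 facet normal -0.953 0.286 -0.095
  outer loop
   vertex 1.1 0.0 0.9
   vertex 0.9 0.1 3.2
   vertex 2.0 3.9 3.6
  endloop
 endfacet
 facet normal -0.695 0.511 -0.507
  outer loop
   vertex 1.1 0.0 0.9
   vertex 2.0 3.9 3.6
   vertex 3.6 3.2 0.7
  endloop
 endfacet
 facet normal -0.015 -0.100 0.995
  outer loop
   vertex 3.5 1.7 3.4
   vertex 2.0 3.9 3.6
   vertex 0.9 0.1 3.2
  endloop
 endfacet
 facet normal 0.797 0.515 0.316
  outer loop
   vertex 3.5 1.7 3.4
   vertex 3.6 3.2 0.7
   vertex 2.0 3.9 3.6
  endloop
 endfacet
 facet normal 0.518 -0.852 0.082
  outer loop
   vertex 3.5 1.7 3.4
   vertex 0.9 0.1 3.2
   vertex 1.1 0.0 0.9
  endloop
 endfacet
 facet normal 0.741 -0.598 -0.305
  outer loop
   vertex 3.5 1.7 3.4
   vertex 1.1 0.0 0.9
   vertex 3.6 3.2 0.7
  endloop
 endfacet
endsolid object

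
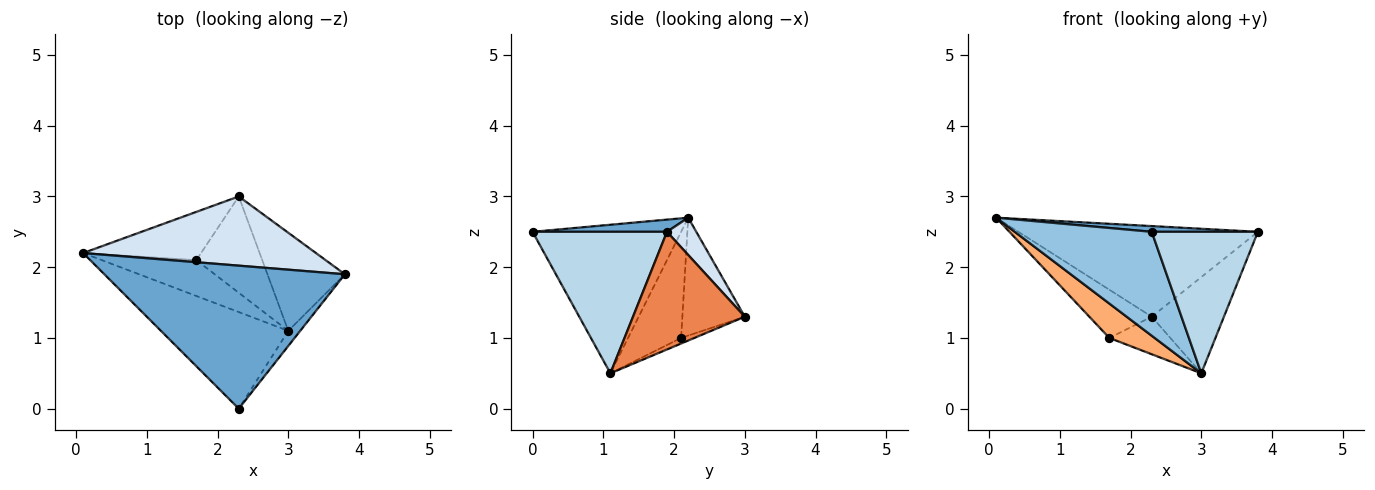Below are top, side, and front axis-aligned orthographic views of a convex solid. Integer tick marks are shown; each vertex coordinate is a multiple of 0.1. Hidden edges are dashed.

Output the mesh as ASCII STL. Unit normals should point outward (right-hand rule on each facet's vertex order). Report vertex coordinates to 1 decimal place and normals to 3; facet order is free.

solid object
 facet normal 0.051 -0.040 0.998
  outer loop
   vertex 2.3 0.0 2.5
   vertex 3.8 1.9 2.5
   vertex 0.1 2.2 2.7
  endloop
 endfacet
 facet normal -0.622 -0.574 -0.533
  outer loop
   vertex 3.0 1.1 0.5
   vertex 2.3 0.0 2.5
   vertex 0.1 2.2 2.7
  endloop
 endfacet
 facet normal 0.783 -0.618 -0.066
  outer loop
   vertex 3.0 1.1 0.5
   vertex 3.8 1.9 2.5
   vertex 2.3 0.0 2.5
  endloop
 endfacet
 facet normal 0.097 0.791 0.604
  outer loop
   vertex 2.3 3.0 1.3
   vertex 0.1 2.2 2.7
   vertex 3.8 1.9 2.5
  endloop
 endfacet
 facet normal 0.735 0.475 -0.484
  outer loop
   vertex 2.3 3.0 1.3
   vertex 3.8 1.9 2.5
   vertex 3.0 1.1 0.5
  endloop
 endfacet
 facet normal -0.629 -0.538 -0.561
  outer loop
   vertex 1.7 2.1 1.0
   vertex 3.0 1.1 0.5
   vertex 0.1 2.2 2.7
  endloop
 endfacet
 facet normal -0.577 0.577 -0.577
  outer loop
   vertex 1.7 2.1 1.0
   vertex 0.1 2.2 2.7
   vertex 2.3 3.0 1.3
  endloop
 endfacet
 facet normal -0.079 0.362 -0.929
  outer loop
   vertex 1.7 2.1 1.0
   vertex 2.3 3.0 1.3
   vertex 3.0 1.1 0.5
  endloop
 endfacet
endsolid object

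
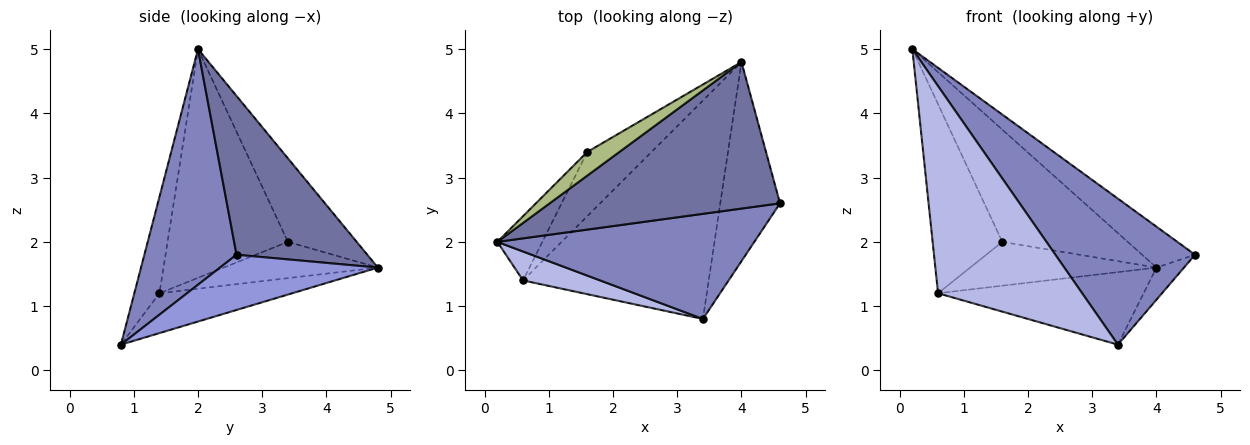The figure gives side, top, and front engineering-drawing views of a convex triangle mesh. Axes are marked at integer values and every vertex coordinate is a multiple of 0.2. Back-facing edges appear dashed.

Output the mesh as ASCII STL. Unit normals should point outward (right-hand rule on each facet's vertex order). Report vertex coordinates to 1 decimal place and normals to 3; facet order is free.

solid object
 facet normal 0.553 0.224 0.802
  outer loop
   vertex 4.0 4.8 1.6
   vertex 0.2 2.0 5.0
   vertex 4.6 2.6 1.8
  endloop
 endfacet
 facet normal 0.472 -0.715 0.515
  outer loop
   vertex 3.4 0.8 0.4
   vertex 4.6 2.6 1.8
   vertex 0.2 2.0 5.0
  endloop
 endfacet
 facet normal 0.674 0.118 -0.729
  outer loop
   vertex 3.4 0.8 0.4
   vertex 4.0 4.8 1.6
   vertex 4.6 2.6 1.8
  endloop
 endfacet
 facet normal -0.170 -0.976 0.136
  outer loop
   vertex 0.6 1.4 1.2
   vertex 3.4 0.8 0.4
   vertex 0.2 2.0 5.0
  endloop
 endfacet
 facet normal -0.200 0.309 -0.930
  outer loop
   vertex 0.6 1.4 1.2
   vertex 4.0 4.8 1.6
   vertex 3.4 0.8 0.4
  endloop
 endfacet
 facet normal -0.473 0.862 0.182
  outer loop
   vertex 1.6 3.4 2.0
   vertex 0.2 2.0 5.0
   vertex 4.0 4.8 1.6
  endloop
 endfacet
 facet normal -0.853 0.494 -0.168
  outer loop
   vertex 1.6 3.4 2.0
   vertex 0.6 1.4 1.2
   vertex 0.2 2.0 5.0
  endloop
 endfacet
 facet normal -0.423 0.511 -0.749
  outer loop
   vertex 1.6 3.4 2.0
   vertex 4.0 4.8 1.6
   vertex 0.6 1.4 1.2
  endloop
 endfacet
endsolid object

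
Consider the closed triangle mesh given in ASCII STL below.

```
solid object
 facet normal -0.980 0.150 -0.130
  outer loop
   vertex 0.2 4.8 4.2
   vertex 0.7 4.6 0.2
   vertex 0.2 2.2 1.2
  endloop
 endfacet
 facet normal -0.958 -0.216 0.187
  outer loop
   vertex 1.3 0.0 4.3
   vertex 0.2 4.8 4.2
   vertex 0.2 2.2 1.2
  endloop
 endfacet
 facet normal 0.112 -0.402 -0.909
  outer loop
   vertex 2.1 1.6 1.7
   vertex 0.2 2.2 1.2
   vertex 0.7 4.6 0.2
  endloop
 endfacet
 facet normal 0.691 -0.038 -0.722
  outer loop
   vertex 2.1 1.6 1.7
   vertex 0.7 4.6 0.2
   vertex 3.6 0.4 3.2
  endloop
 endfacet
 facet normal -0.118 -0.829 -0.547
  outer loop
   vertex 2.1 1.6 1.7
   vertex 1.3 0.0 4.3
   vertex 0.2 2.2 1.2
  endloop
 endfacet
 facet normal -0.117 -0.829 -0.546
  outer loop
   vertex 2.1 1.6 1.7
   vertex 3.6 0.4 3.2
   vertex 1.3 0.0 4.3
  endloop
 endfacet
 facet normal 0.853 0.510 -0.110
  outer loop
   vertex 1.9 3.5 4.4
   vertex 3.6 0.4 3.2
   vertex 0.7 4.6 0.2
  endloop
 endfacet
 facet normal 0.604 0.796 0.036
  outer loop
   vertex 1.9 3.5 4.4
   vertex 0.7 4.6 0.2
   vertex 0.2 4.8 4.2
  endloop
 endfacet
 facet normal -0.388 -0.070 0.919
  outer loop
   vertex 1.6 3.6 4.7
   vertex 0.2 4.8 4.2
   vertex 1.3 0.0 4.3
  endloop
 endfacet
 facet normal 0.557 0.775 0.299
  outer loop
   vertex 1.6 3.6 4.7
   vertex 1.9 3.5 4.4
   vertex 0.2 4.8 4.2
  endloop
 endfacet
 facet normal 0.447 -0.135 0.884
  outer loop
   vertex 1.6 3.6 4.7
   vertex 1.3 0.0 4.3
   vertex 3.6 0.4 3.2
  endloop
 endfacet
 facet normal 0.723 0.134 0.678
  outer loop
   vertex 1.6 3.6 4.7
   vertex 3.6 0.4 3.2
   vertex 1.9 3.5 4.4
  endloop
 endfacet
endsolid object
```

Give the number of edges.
18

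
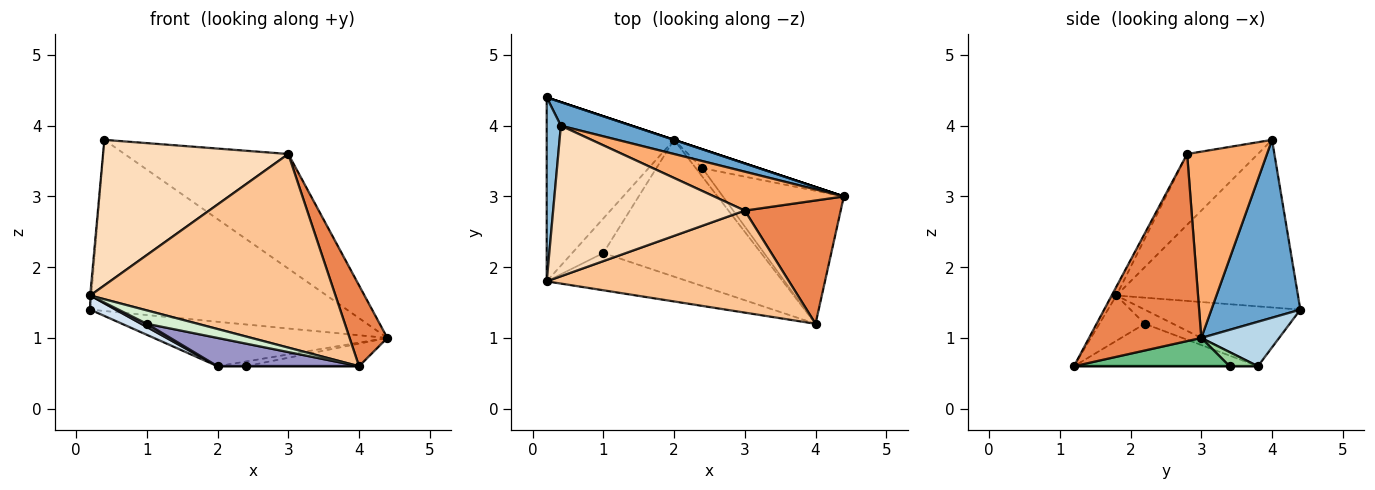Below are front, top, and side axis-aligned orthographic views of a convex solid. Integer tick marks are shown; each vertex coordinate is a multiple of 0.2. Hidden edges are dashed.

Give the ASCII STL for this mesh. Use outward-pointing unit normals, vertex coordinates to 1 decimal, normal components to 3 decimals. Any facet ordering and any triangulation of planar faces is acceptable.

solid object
 facet normal 0.325 0.937 0.129
  outer loop
   vertex 0.4 4.0 3.8
   vertex 4.4 3.0 1.0
   vertex 0.2 4.4 1.4
  endloop
 endfacet
 facet normal -0.996 0.006 0.084
  outer loop
   vertex 0.2 1.8 1.6
   vertex 0.4 4.0 3.8
   vertex 0.2 4.4 1.4
  endloop
 endfacet
 facet normal 0.316 0.949 0.000
  outer loop
   vertex 2.0 3.8 0.6
   vertex 0.2 4.4 1.4
   vertex 4.4 3.0 1.0
  endloop
 endfacet
 facet normal -0.424 -0.069 -0.903
  outer loop
   vertex 2.0 3.8 0.6
   vertex 0.2 1.8 1.6
   vertex 0.2 4.4 1.4
  endloop
 endfacet
 facet normal 0.853 -0.287 0.437
  outer loop
   vertex 3.0 2.8 3.6
   vertex 4.0 1.2 0.6
   vertex 4.4 3.0 1.0
  endloop
 endfacet
 facet normal 0.419 0.860 0.292
  outer loop
   vertex 3.0 2.8 3.6
   vertex 4.4 3.0 1.0
   vertex 0.4 4.0 3.8
  endloop
 endfacet
 facet normal -0.017 -0.885 0.466
  outer loop
   vertex 3.0 2.8 3.6
   vertex 0.2 1.8 1.6
   vertex 4.0 1.2 0.6
  endloop
 endfacet
 facet normal -0.257 -0.672 0.695
  outer loop
   vertex 3.0 2.8 3.6
   vertex 0.4 4.0 3.8
   vertex 0.2 1.8 1.6
  endloop
 endfacet
 facet normal 0.225 0.164 -0.961
  outer loop
   vertex 2.4 3.4 0.6
   vertex 4.4 3.0 1.0
   vertex 4.0 1.2 0.6
  endloop
 endfacet
 facet normal 0.236 0.236 -0.943
  outer loop
   vertex 2.4 3.4 0.6
   vertex 2.0 3.8 0.6
   vertex 4.4 3.0 1.0
  endloop
 endfacet
 facet normal 0.000 0.000 -1.000
  outer loop
   vertex 2.4 3.4 0.6
   vertex 4.0 1.2 0.6
   vertex 2.0 3.8 0.6
  endloop
 endfacet
 facet normal -0.288 -0.324 -0.901
  outer loop
   vertex 1.0 2.2 1.2
   vertex 4.0 1.2 0.6
   vertex 0.2 1.8 1.6
  endloop
 endfacet
 facet normal -0.255 -0.196 -0.947
  outer loop
   vertex 1.0 2.2 1.2
   vertex 2.0 3.8 0.6
   vertex 4.0 1.2 0.6
  endloop
 endfacet
 facet normal -0.412 -0.082 -0.907
  outer loop
   vertex 1.0 2.2 1.2
   vertex 0.2 1.8 1.6
   vertex 2.0 3.8 0.6
  endloop
 endfacet
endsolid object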